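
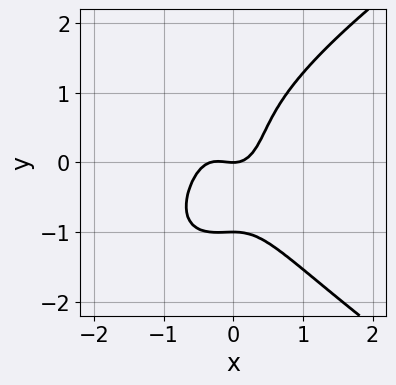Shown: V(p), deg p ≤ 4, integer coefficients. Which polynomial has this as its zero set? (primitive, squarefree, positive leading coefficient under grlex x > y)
First, deg p = 4. No degree-3 curve has this shape.
Next, from the axis intercepts and sections: among the integer gridlines, it crosses the y-axis at y ∈ {-1, 0}; it crosses the x-axis at the gridline x = 0.
Finally, assembling these constraints gives the stated polynomial.

y^4 - 3*x^3 - x^2 + y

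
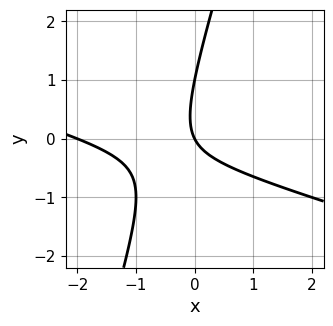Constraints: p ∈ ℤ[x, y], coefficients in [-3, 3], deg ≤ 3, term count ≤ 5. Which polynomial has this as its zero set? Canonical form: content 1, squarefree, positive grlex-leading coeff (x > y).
x^2 + 3*x*y - y^2 + 2*x + y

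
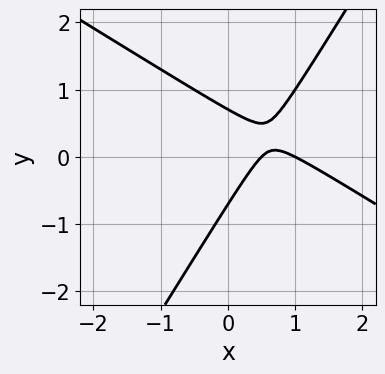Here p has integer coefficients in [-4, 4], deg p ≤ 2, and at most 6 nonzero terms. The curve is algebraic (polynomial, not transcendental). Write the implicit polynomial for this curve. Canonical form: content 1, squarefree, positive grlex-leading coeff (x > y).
2*x^2 + 2*x*y - 2*y^2 - 3*x + 1

1. Degree: the shape is more complex than any degree-1 curve, so deg p = 2.
2. From the axis intercepts and sections: it meets the x-axis at x = 1 (among the integer gridlines).
3. Together with the visible shape, these determine p as stated.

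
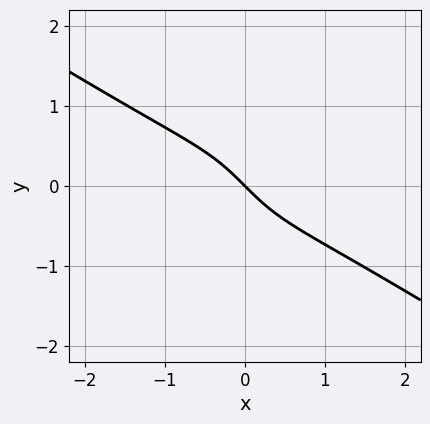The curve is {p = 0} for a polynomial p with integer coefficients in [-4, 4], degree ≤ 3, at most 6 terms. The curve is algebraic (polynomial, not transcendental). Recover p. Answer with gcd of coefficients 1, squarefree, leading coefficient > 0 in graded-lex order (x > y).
1. deg p = 3. A generic line meets the curve in up to 3 points.
2. Observable constraints: it meets the y-axis at y = 0 (among the integer gridlines); it crosses the x-axis at the gridline x = 0.
3. Assembling these constraints gives the stated polynomial.

x^3 + x^2*y - x*y^2 + x + y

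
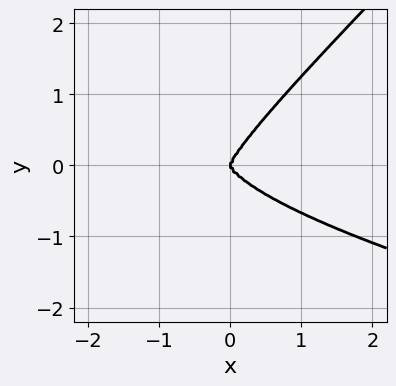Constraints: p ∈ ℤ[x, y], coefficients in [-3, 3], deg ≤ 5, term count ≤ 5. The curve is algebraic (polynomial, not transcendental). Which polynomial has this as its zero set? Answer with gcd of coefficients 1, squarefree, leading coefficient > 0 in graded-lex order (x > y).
First, deg p = 4. The shape is more complex than any degree-3 curve.
Next, checking where it meets the axes: it crosses the x-axis at the gridline x = 0; it meets the y-axis at y = 0 (among the integer gridlines).
Finally, solving for integer coefficients yields p as stated.

2*x*y^3 - 2*y^4 + x^3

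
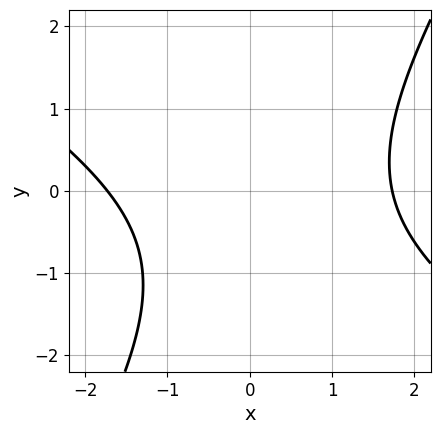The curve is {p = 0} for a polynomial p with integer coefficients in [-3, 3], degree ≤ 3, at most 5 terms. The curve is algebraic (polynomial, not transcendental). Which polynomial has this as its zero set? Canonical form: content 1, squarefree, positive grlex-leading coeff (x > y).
deg p = 2. A generic line meets the curve in up to 2 points.
Observable constraints: it misses every integer gridline on the y-axis.
Solving for integer coefficients yields p as stated.

x^2 + x*y - y^2 - y - 3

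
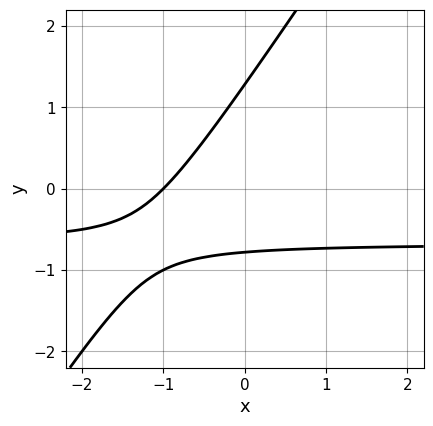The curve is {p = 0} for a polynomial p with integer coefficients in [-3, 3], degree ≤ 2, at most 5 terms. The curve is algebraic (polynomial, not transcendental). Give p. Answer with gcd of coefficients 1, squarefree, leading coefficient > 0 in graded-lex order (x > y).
(a) The degree is 2 — the shape is more complex than any degree-1 curve.
(b) Checking where it meets the axes: it meets the x-axis at x = -1 (among the integer gridlines).
(c) Matching integer coefficients to the picture gives p.

3*x*y - 2*y^2 + 2*x + y + 2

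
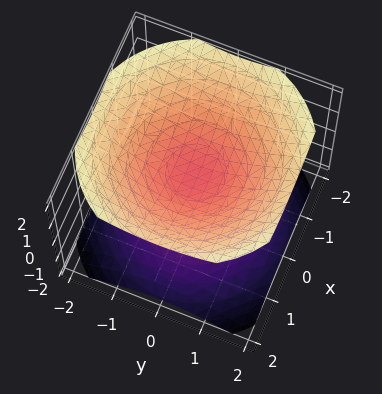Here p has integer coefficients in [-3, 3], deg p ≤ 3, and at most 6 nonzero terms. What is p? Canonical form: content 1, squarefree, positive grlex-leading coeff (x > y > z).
2*x^2 + 2*y^2 - 3*z^2 + 1

First, the picture has 2 separate pieces. Treating them together as one polynomial.
Then, deg p = 2. No degree-1 surface has this shape.
Next, by symmetry, the z-axis is an axis of rotation, so x and y enter only as x² + y².
Next, observable constraints: it misses every integer gridline on the y-axis; a circular section at z = 1 has radius exactly 1.
Finally, together with the visible shape, these determine p as stated.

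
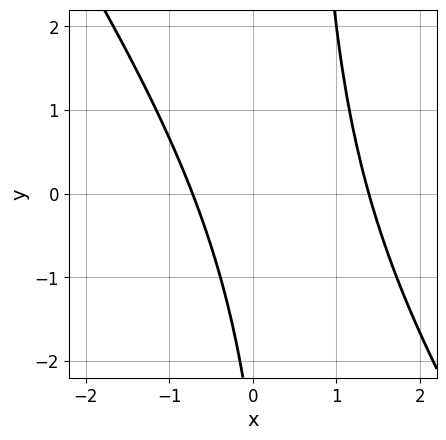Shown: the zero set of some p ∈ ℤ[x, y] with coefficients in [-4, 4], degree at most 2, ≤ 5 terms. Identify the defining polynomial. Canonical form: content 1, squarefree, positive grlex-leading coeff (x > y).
1. Degree: the shape is more complex than any degree-1 curve, so deg p = 2.
2. Observable constraints: no y-intercept at any integer in the box.
3. The integer polynomial consistent with all of this is the stated p.

3*x^2 + 2*x*y - 2*x - y - 3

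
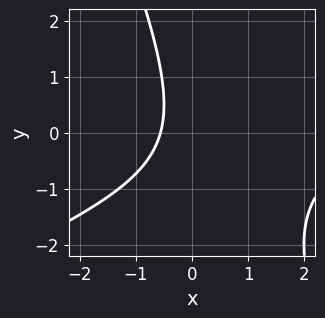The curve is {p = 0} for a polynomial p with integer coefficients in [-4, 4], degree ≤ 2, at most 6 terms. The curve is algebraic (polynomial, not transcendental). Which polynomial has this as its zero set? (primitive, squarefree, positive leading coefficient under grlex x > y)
(a) The degree is 2 — the shape is more complex than any degree-1 curve.
(b) From the visible intercepts: the curve avoids every integer y-axis point in the box.
(c) The integer polynomial consistent with all of this is the stated p.

x^2 - 2*x*y - y^2 - 3*x - 2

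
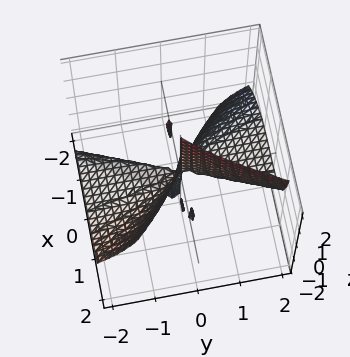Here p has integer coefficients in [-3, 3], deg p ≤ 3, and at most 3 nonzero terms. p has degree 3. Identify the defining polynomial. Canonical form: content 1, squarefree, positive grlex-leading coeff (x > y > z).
deg p = 3. A generic line meets the surface in up to 3 points.
From the axis intercepts and sections: every point of the y-axis in the box is on the surface; one x-axis crossing is at x = 0; every point of the z-axis in the box is on the surface.
Putting this together gives p.

x^3 + x*y*z - y^2*z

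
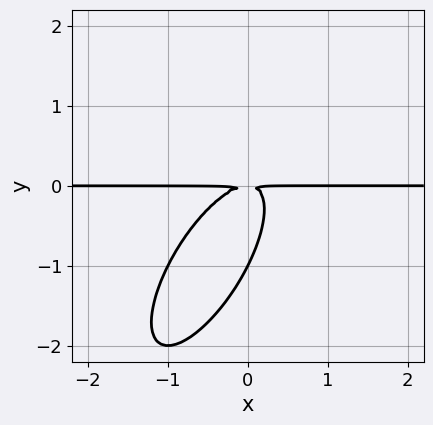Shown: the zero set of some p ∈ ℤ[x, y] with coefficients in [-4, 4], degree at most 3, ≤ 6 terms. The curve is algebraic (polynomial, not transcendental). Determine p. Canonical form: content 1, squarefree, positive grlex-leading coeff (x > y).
2*x^2*y - 2*x*y^2 + y^3 + y^2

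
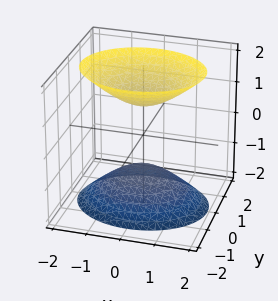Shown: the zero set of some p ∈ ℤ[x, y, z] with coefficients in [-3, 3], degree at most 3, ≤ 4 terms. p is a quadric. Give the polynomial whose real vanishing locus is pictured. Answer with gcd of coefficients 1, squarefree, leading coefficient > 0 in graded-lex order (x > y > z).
(a) I count 2 distinct pieces. Treating them together as one polynomial.
(b) deg p = 2. Two sheets facing apart; a quadric.
(c) Symmetries: the x ↦ −x reflection is a symmetry, so x appears only in even powers; mirror symmetry y ↦ −y ⇒ only even powers of y; the z ↦ −z reflection is a symmetry, so z appears only in even powers.
(d) From the axis intercepts and sections: no y-intercept at any integer in the box; the z-axis gridline crossings are at z ∈ {-1, 1}.
(e) Solving for integer coefficients yields p as stated.

2*x^2 + 3*y^2 - 2*z^2 + 2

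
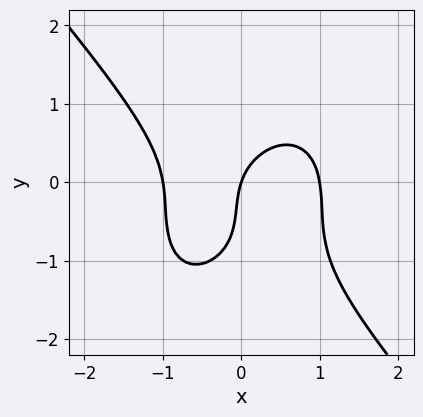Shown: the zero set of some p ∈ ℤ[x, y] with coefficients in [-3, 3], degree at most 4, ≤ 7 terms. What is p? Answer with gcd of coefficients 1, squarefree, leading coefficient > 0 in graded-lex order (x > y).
3*x^3 + 2*y^3 + 2*y^2 - 3*x + y

Degree: a generic line meets the curve in up to 3 points, so deg p = 3.
Against the integer gridlines: it meets the y-axis at y = 0 (among the integer gridlines); the x-axis gridline crossings are at x ∈ {-1, 0, 1}.
Putting this together gives p.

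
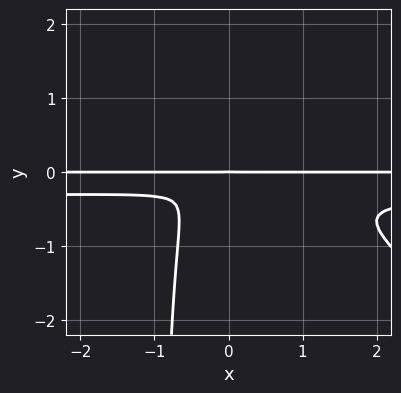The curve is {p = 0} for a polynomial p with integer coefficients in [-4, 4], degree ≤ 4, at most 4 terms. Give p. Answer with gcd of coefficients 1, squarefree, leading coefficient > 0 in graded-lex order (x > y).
3*x^2*y^2 + 3*x*y^3 + x^2*y + 3*y^3

deg p = 4. No degree-3 curve has this shape.
Checking where it meets the axes: it meets the y-axis at y = 0 (among the integer gridlines); the visible x-axis segment lies entirely on the curve.
Together with the visible shape, these determine p as stated.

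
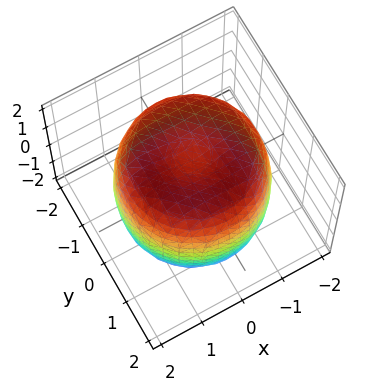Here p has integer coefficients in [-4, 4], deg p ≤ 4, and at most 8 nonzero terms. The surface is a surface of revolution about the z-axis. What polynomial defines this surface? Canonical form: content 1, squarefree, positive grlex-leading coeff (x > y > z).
First, deg p = 4.
Next, symmetries: the surface is invariant under rotation about z: p = q(x² + y², z).
Next, against the integer gridlines: a circular section at z = -1 has radius between 1 and 2.
Finally, assembling these constraints gives the stated polynomial.

x^4 + 2*x^2*y^2 + y^4 - 2*x^2 - 2*y^2 + z^2 - 2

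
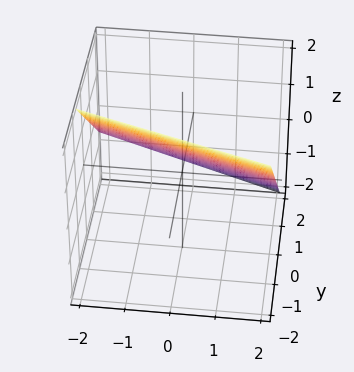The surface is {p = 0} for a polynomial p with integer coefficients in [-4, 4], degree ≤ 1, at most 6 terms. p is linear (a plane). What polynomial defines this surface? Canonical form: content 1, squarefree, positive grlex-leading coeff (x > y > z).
x + 3*y + 3*z - 2

1. Degree: every cross-section is a straight line — this is a plane, so deg p = 1.
2. From the visible intercepts: it meets the x-axis at x = 2 (among the integer gridlines).
3. Fitting integer coefficients to these (and the overall shape) gives p.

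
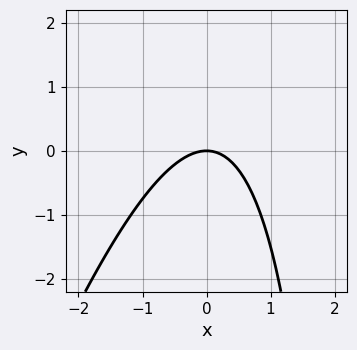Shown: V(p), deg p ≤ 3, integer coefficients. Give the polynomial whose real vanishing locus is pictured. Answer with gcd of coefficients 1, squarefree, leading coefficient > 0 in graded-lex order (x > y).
3*x^2 - x*y + 3*y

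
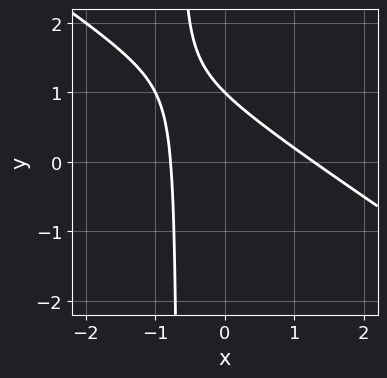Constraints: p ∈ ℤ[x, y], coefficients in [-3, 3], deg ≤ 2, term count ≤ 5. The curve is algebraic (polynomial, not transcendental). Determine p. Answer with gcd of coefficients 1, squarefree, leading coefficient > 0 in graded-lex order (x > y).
deg p = 2. A generic line meets the curve in up to 2 points.
From the axis intercepts and sections: one y-axis crossing is at y = 1.
The integer polynomial consistent with all of this is the stated p.

2*x^2 + 3*x*y - x + 2*y - 2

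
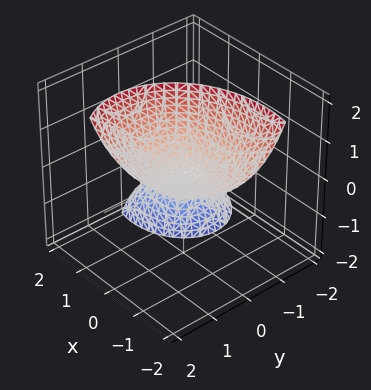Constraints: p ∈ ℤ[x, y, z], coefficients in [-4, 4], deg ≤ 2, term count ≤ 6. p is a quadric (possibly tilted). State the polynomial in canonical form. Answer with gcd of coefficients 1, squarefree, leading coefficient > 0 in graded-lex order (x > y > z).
2*x^2 + 3*x*z + 3*y^2 - 3*y*z - 2*z

First, the picture has 2 separate pieces. They look like related sheets of one shape, so recover p as a whole.
Next, degree: no degree-1 surface has this shape, so deg p = 2.
Next, from the visible intercepts: it crosses the x-axis at the gridline x = 0; it meets the z-axis at z = 0 (among the integer gridlines).
Finally, putting this together gives p.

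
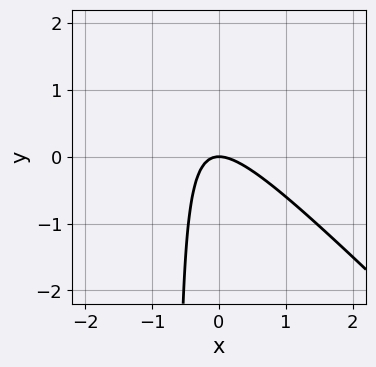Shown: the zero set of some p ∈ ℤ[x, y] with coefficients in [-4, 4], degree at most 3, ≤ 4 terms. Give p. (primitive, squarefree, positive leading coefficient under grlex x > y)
(a) Degree: no degree-1 curve has this shape, so deg p = 2.
(b) Observable constraints: it crosses the y-axis at the gridline y = 0; one x-axis crossing is at x = 0.
(c) Solving for integer coefficients yields p as stated.

3*x^2 + 3*x*y + 2*y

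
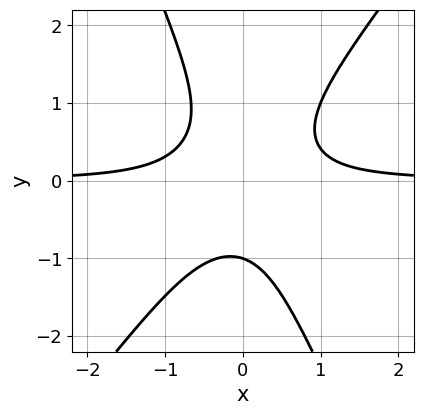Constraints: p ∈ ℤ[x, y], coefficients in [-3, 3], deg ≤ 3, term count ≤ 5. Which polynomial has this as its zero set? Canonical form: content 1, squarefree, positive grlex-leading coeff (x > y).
3*x^2*y - x*y^2 - y^3 - 1

1. The degree is 3 — no degree-2 curve has this shape.
2. Observable constraints: it crosses the y-axis at the gridline y = -1; the curve avoids every integer x-axis point in the box.
3. Fitting integer coefficients to these (and the overall shape) gives p.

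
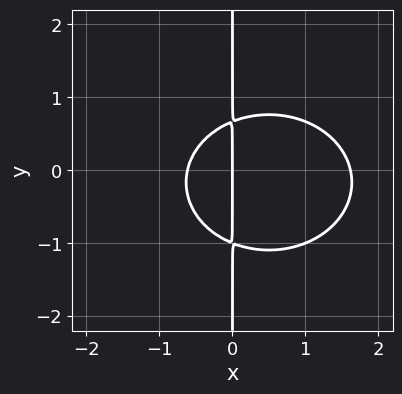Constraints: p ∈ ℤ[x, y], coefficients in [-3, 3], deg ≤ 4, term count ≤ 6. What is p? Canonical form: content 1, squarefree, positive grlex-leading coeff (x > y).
2*x^3 + 3*x*y^2 - 2*x^2 + x*y - 2*x

First, the degree is 3 — the shape is more complex than any degree-2 curve.
Then, reading off the gridlines: it crosses the x-axis at the gridline x = 0; every point of the y-axis in the box is on the curve.
Finally, putting this together gives p.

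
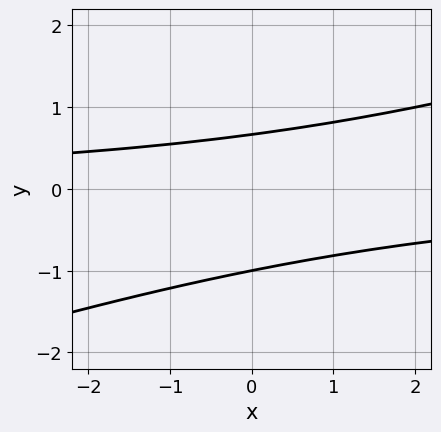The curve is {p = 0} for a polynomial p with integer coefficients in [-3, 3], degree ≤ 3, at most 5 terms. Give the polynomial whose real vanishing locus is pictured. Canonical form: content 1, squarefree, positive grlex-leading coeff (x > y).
x*y - 3*y^2 - y + 2

(a) The degree is 2 — the shape is more complex than any degree-1 curve.
(b) Checking where it meets the axes: it meets the y-axis at y = -1 (among the integer gridlines); no x-intercept at any integer in the box.
(c) Solving for integer coefficients yields p as stated.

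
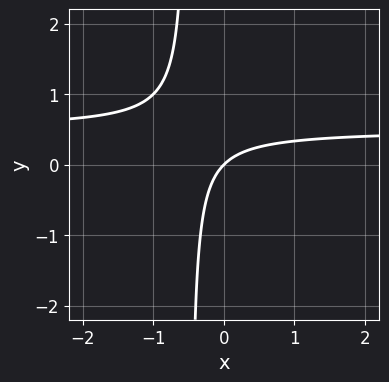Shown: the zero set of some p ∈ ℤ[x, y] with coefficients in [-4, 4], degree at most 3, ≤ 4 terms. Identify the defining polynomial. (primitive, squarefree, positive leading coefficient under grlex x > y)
(a) deg p = 2. The shape is more complex than any degree-1 curve.
(b) From the visible intercepts: it crosses the y-axis at the gridline y = 0; one x-axis crossing is at x = 0.
(c) These observations pin down the coefficients.

2*x*y - x + y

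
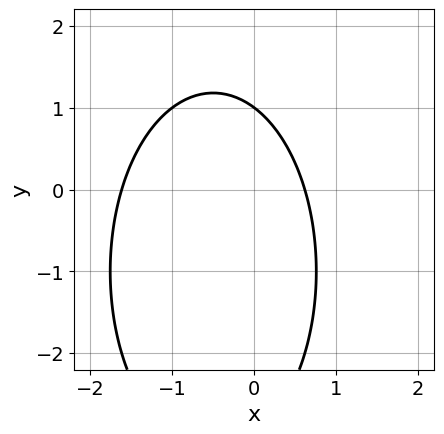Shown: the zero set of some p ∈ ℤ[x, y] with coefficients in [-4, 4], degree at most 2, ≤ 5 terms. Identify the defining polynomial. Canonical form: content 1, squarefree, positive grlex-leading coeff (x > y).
3*x^2 + y^2 + 3*x + 2*y - 3

(a) deg p = 2. No degree-1 curve has this shape.
(b) Checking where it meets the axes: it crosses the y-axis at the gridline y = 1.
(c) Fitting integer coefficients to these (and the overall shape) gives p.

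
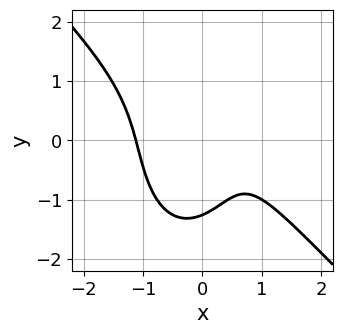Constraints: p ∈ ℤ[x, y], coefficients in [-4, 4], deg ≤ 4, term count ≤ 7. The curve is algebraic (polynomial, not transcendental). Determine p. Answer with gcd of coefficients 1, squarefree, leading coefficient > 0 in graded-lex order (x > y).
3*x^3 + 2*x^2*y + y^3 - 2*x + 2

First, the degree is 3 — no degree-2 curve has this shape.
Finally, putting this together gives p.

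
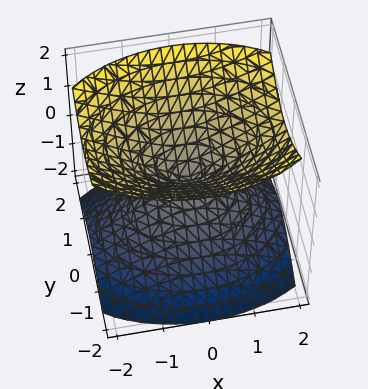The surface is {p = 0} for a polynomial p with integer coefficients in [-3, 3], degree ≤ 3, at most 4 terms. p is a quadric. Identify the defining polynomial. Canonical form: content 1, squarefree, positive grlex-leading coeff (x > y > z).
I count 2 distinct pieces. Treating them together as one polynomial.
The degree is 2 — a double cone through the origin; a quadric.
Symmetries: it's symmetric under y → −y, forcing even powers of y; mirror symmetry z ↦ −z ⇒ only even powers of z; the x ↦ −x reflection is a symmetry, so x appears only in even powers.
Against the integer gridlines: one z-axis crossing is at z = 0; one y-axis crossing is at y = 0.
These observations pin down the coefficients.

x^2 + 2*y^2 - 2*z^2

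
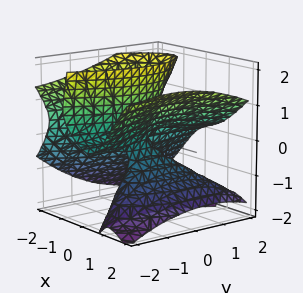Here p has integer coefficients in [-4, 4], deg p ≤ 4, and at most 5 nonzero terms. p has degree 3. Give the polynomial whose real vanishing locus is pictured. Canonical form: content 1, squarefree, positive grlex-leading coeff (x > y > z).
First, deg p = 3. No degree-2 surface has this shape.
Next, against the integer gridlines: it crosses the x-axis at the gridline x = 0; every point of the z-axis in the box is on the surface; the visible y-axis segment lies entirely on the surface.
Finally, the integer polynomial consistent with all of this is the stated p.

2*x^3 - x^2*y - 3*x*z^2 - y^2*z + x*y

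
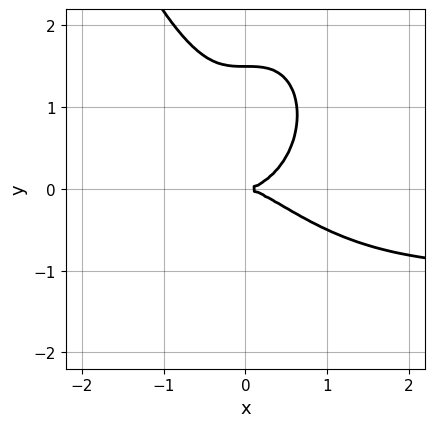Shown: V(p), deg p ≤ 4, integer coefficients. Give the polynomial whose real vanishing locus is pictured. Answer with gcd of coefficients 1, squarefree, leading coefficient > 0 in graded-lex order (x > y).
2*x^3*y + 2*x^3 + 2*y^3 - 3*y^2

(a) Degree: the shape is more complex than any degree-3 curve, so deg p = 4.
(b) From the axis intercepts and sections: it crosses the y-axis at the gridline y = 0; it meets the x-axis at x = 0 (among the integer gridlines).
(c) Assembling these constraints gives the stated polynomial.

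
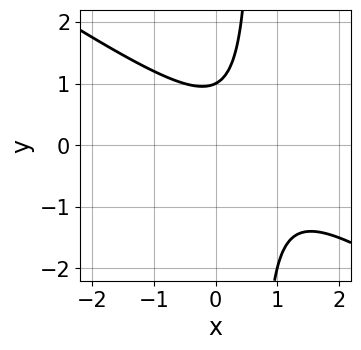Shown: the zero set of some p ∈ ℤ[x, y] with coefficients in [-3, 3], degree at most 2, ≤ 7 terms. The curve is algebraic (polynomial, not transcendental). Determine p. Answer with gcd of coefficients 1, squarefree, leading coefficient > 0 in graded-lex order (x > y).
2*x^2 + 3*x*y - 2*x - 2*y + 2

(a) deg p = 2.
(b) Reading off the gridlines: no x-intercept at any integer in the box; one y-axis crossing is at y = 1.
(c) Matching integer coefficients to the picture gives p.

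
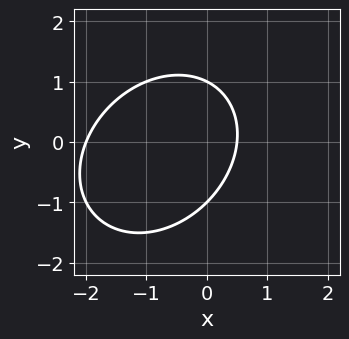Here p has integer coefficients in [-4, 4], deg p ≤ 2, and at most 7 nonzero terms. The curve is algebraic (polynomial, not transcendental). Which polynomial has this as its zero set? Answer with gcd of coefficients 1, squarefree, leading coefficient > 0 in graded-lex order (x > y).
1. The degree is 2 — the shape is more complex than any degree-1 curve.
2. From the axis intercepts and sections: one x-axis crossing is at x = -2; the y-axis gridline crossings are at y ∈ {-1, 1}.
3. The integer polynomial consistent with all of this is the stated p.

2*x^2 - x*y + 2*y^2 + 3*x - 2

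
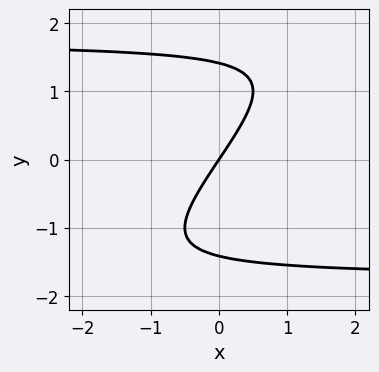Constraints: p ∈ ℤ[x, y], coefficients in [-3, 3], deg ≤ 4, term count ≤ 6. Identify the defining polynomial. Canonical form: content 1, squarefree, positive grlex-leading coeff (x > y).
First, the degree is 3 — the shape is more complex than any degree-2 curve.
Next, observable constraints: it meets the y-axis at y = 0 (among the integer gridlines); it crosses the x-axis at the gridline x = 0.
Finally, putting this together gives p.

x*y^2 - y^3 - 3*x + 2*y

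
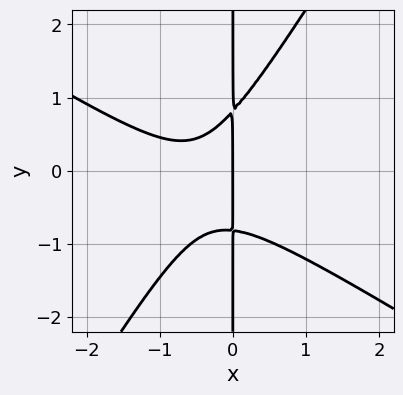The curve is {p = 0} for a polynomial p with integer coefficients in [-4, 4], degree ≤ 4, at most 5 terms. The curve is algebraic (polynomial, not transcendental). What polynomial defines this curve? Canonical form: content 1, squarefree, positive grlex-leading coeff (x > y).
First, deg p = 3. No degree-2 curve has this shape.
Then, from the visible intercepts: it crosses the x-axis at the gridline x = 0; every point of the y-axis in the box is on the curve.
Finally, matching integer coefficients to the picture gives p.

3*x^3 + 3*x^2*y - 3*x*y^2 + 3*x^2 + 2*x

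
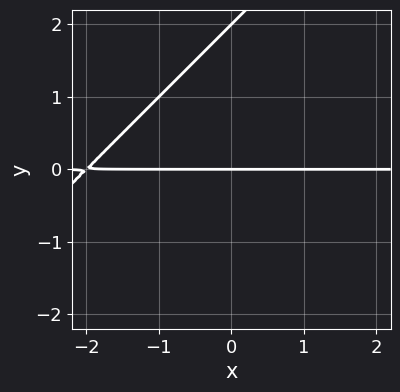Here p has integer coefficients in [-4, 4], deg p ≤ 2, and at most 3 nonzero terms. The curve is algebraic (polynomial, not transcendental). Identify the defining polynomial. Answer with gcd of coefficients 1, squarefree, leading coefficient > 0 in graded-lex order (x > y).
1. Degree: the shape is more complex than any degree-1 curve, so deg p = 2.
2. From the visible intercepts: among the integer gridlines, it crosses the y-axis at y ∈ {0, 2}; the visible x-axis segment lies entirely on the curve.
3. Assembling these constraints gives the stated polynomial.

x*y - y^2 + 2*y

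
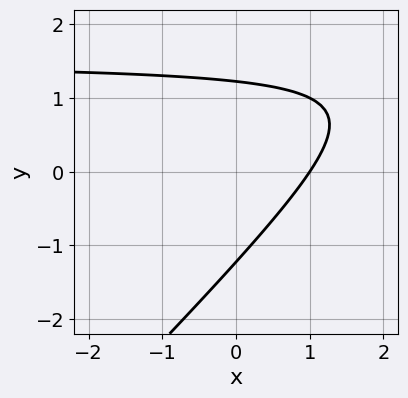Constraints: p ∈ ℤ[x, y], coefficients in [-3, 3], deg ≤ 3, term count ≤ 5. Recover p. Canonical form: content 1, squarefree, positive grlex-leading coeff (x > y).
1. Degree: a generic line meets the curve in up to 2 points, so deg p = 2.
2. Checking where it meets the axes: one x-axis crossing is at x = 1.
3. Matching integer coefficients to the picture gives p.

2*x*y - 2*y^2 - 3*x + 3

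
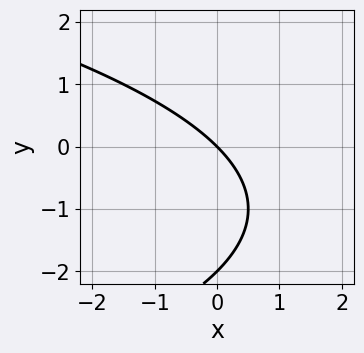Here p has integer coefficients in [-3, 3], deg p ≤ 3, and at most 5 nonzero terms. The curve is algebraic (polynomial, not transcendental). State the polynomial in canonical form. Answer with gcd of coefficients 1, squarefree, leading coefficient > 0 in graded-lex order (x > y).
(a) deg p = 2. No degree-1 curve has this shape.
(b) Reading off the gridlines: it crosses the x-axis at the gridline x = 0; among the integer gridlines, it crosses the y-axis at y ∈ {-2, 0}.
(c) Assembling these constraints gives the stated polynomial.

y^2 + 2*x + 2*y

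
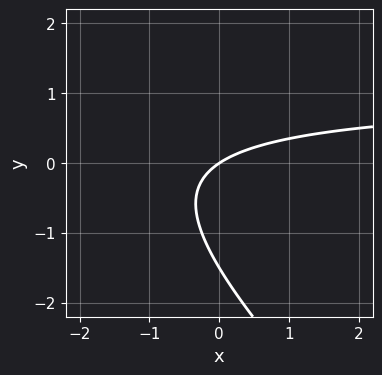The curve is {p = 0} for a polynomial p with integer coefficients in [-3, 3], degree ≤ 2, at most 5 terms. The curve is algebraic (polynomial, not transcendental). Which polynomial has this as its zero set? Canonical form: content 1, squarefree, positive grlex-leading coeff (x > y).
2*x*y + 2*y^2 - 2*x + 3*y

(a) deg p = 2. A generic line meets the curve in up to 2 points.
(b) Against the integer gridlines: it crosses the x-axis at the gridline x = 0; it meets the y-axis at y = 0 (among the integer gridlines).
(c) Solving for integer coefficients yields p as stated.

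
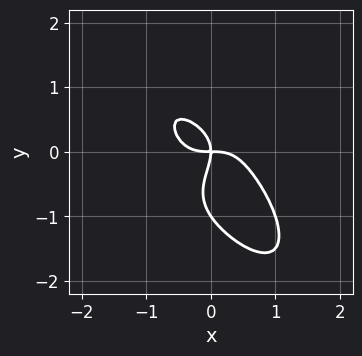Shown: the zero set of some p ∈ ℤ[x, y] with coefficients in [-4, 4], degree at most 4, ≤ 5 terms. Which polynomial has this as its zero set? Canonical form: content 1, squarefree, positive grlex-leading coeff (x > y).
3*x^4 + x*y^3 + 2*y^4 + 2*y^3 + 2*x*y

(a) deg p = 4. No degree-3 curve has this shape.
(b) Checking where it meets the axes: among the integer gridlines, it crosses the y-axis at y ∈ {-1, 0}; one x-axis crossing is at x = 0.
(c) Fitting integer coefficients to these (and the overall shape) gives p.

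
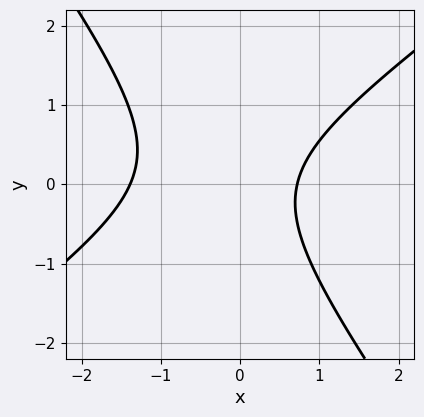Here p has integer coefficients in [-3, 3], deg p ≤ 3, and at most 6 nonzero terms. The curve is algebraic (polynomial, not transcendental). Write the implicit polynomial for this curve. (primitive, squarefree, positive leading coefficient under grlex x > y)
3*x^2 - 2*x*y - 3*y^2 + 2*x - 3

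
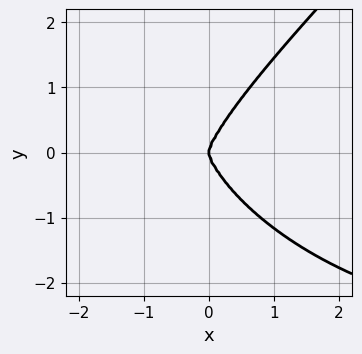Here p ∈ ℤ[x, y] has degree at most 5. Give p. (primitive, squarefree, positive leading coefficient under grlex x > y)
x^3*y - y^4 + 3*x^3

First, deg p = 4.
Then, from the visible intercepts: it crosses the x-axis at the gridline x = 0; it crosses the y-axis at the gridline y = 0.
Finally, together with the visible shape, these determine p as stated.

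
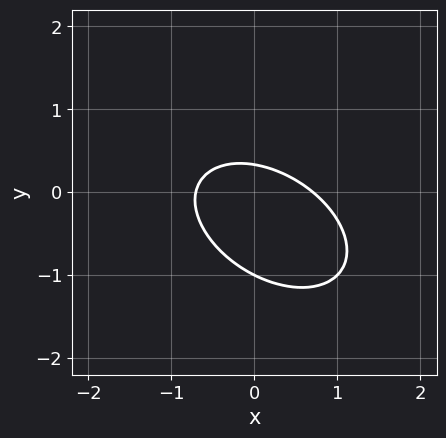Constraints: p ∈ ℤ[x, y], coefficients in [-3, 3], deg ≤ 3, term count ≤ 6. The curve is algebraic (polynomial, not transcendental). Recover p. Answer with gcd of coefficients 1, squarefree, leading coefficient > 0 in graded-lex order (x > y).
2*x^2 + 2*x*y + 3*y^2 + 2*y - 1

(a) Degree: a generic line meets the curve in up to 2 points, so deg p = 2.
(b) Checking where it meets the axes: one y-axis crossing is at y = -1.
(c) Solving for integer coefficients yields p as stated.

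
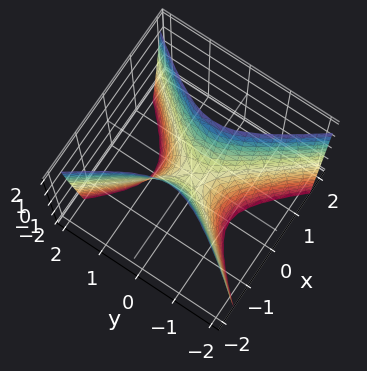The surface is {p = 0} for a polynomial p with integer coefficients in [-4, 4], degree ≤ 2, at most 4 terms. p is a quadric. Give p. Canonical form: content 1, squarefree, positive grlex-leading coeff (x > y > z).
First, degree: a saddle surface; a quadric, so deg p = 2.
Next, symmetries: it's symmetric under x → −x, forcing even powers of x; it's symmetric under y → −y, forcing even powers of y.
Next, from the axis intercepts and sections: it crosses the y-axis at the gridline y = 0; it meets the x-axis at x = 0 (among the integer gridlines); it crosses the z-axis at the gridline z = 0.
Finally, these observations pin down the coefficients.

3*x^2 - 2*y^2 - z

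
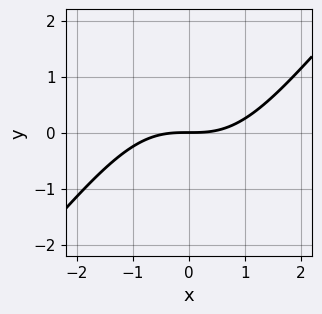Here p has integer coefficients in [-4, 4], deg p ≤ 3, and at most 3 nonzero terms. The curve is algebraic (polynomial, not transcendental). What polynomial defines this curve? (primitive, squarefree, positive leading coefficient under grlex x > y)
First, deg p = 3. The shape is more complex than any degree-2 curve.
Then, checking where it meets the axes: it crosses the y-axis at the gridline y = 0; one x-axis crossing is at x = 0.
Finally, assembling these constraints gives the stated polynomial.

x^3 - x^2*y - 3*y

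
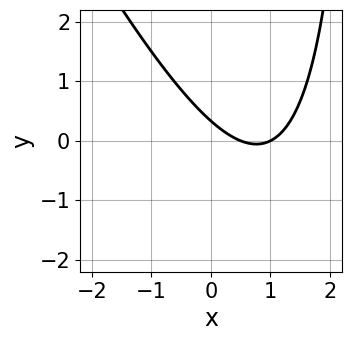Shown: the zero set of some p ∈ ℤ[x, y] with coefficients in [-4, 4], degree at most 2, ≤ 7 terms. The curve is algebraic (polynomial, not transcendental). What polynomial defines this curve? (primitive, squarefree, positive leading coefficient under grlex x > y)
2*x^2 + x*y - 3*x - 3*y + 1

1. Degree: the shape is more complex than any degree-1 curve, so deg p = 2.
2. From the axis intercepts and sections: one x-axis crossing is at x = 1.
3. Together with the visible shape, these determine p as stated.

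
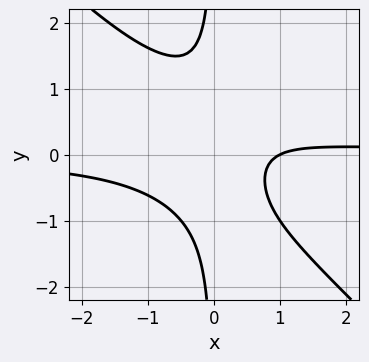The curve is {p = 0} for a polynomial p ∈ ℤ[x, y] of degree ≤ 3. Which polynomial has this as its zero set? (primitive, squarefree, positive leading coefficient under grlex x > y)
(a) The degree is 3 — no degree-2 curve has this shape.
(b) Observable constraints: it crosses the x-axis at the gridline x = 1; no y-intercept at any integer in the box.
(c) Matching integer coefficients to the picture gives p.

2*x^2*y + 2*x*y^2 - x + 1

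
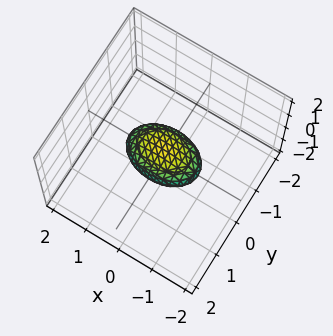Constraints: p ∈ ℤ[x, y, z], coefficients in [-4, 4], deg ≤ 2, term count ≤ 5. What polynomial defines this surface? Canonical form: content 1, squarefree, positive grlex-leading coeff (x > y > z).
x^2 + 2*y^2 + 3*z^2 - 1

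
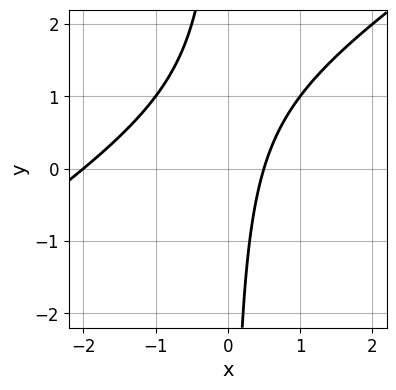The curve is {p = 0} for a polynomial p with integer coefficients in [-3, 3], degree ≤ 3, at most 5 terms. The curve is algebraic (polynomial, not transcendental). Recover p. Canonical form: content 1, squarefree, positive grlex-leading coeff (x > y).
First, the degree is 2 — the shape is more complex than any degree-1 curve.
Then, reading off the gridlines: no y-intercept at any integer in the box; it meets the x-axis at x = -2 (among the integer gridlines).
Finally, fitting integer coefficients to these (and the overall shape) gives p.

2*x^2 - 3*x*y + 3*x - 2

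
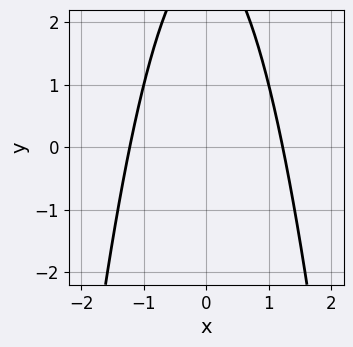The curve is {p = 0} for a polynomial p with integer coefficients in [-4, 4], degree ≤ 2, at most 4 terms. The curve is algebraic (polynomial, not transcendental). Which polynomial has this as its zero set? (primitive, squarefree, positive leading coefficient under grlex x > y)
2*x^2 + y - 3

(a) Degree: the shape is more complex than any degree-1 curve, so deg p = 2.
(b) Symmetries: mirror symmetry x ↦ −x ⇒ only even powers of x.
(c) Checking where it meets the axes: it misses every integer gridline on the y-axis.
(d) Together with the visible shape, these determine p as stated.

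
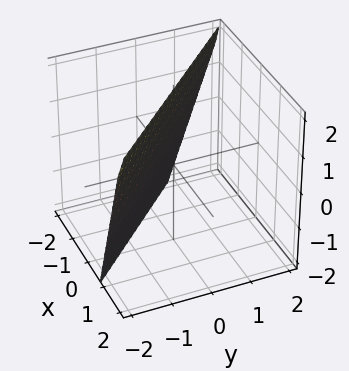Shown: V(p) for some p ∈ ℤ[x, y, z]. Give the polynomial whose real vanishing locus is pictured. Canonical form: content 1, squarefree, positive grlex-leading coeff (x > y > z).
3*x + 3*y - z + 2

First, degree: every cross-section is a straight line — this is a plane, so deg p = 1.
Then, checking where it meets the axes: it crosses the z-axis at the gridline z = 2.
Finally, putting this together gives p.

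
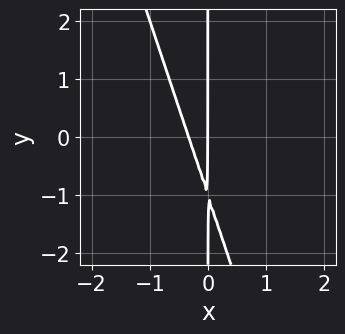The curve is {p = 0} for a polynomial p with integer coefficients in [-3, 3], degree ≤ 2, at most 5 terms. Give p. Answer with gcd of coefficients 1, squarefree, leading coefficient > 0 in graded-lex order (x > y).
3*x^2 + x*y + x

(a) The degree is 2 — the shape is more complex than any degree-1 curve.
(b) From the axis intercepts and sections: it meets the x-axis at x = 0 (among the integer gridlines); every point of the y-axis in the box is on the curve.
(c) Together with the visible shape, these determine p as stated.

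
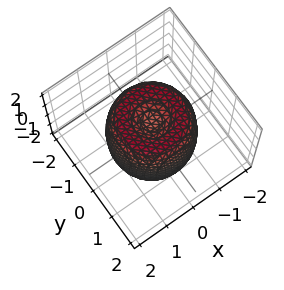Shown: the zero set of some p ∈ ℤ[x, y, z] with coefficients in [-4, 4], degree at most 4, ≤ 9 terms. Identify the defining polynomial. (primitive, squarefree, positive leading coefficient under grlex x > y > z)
2*x^4 + 4*x^2*y^2 + 2*y^4 - 3*x^2 - 3*y^2 + z^2 - 1

deg p = 4. The shape is more complex than any degree-3 surface.
Symmetries: rotational symmetry about the z-axis ⇒ p depends on x, y only through x² + y².
Reading off the gridlines: a circular section at z = 1 has radius between 1 and 2; among the integer gridlines, it crosses the z-axis at z ∈ {-1, 1}.
Solving for integer coefficients yields p as stated.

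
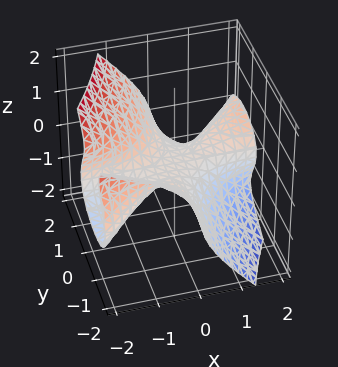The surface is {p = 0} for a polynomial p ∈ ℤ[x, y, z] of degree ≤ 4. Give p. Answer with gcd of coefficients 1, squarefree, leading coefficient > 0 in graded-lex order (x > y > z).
(a) The degree is 3 — the shape is more complex than any degree-2 surface.
(b) Observable constraints: every point of the x-axis in the box is on the surface; the visible y-axis segment lies entirely on the surface; it meets the z-axis at z = 0 (among the integer gridlines).
(c) Together with the visible shape, these determine p as stated.

x^2*y - x*y^2 - 2*x*z^2 - 2*z^3 - z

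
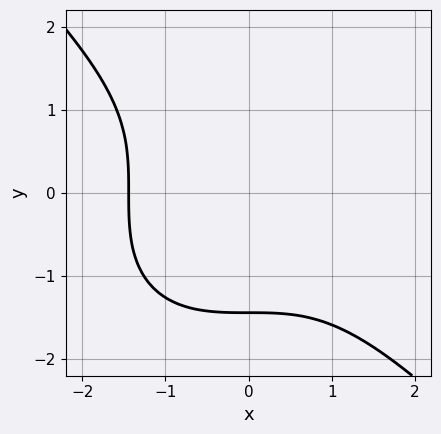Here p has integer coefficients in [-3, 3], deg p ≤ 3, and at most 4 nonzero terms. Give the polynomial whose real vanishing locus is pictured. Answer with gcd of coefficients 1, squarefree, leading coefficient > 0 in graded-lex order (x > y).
x^3 + y^3 + 3

(a) Degree: the shape is more complex than any degree-2 curve, so deg p = 3.
(b) Putting this together gives p.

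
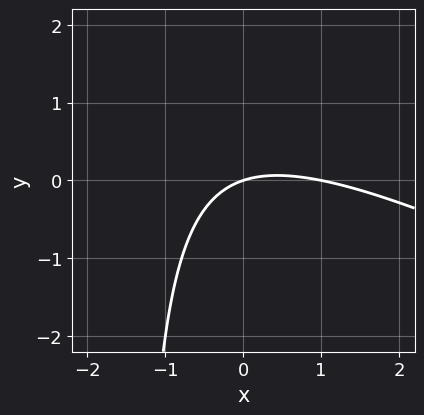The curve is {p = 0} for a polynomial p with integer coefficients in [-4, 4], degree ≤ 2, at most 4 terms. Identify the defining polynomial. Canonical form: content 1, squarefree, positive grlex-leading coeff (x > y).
First, degree: a generic line meets the curve in up to 2 points, so deg p = 2.
Next, from the axis intercepts and sections: among the integer gridlines, it crosses the x-axis at x ∈ {0, 1}; it crosses the y-axis at the gridline y = 0.
Finally, fitting integer coefficients to these (and the overall shape) gives p.

x^2 + 2*x*y - x + 3*y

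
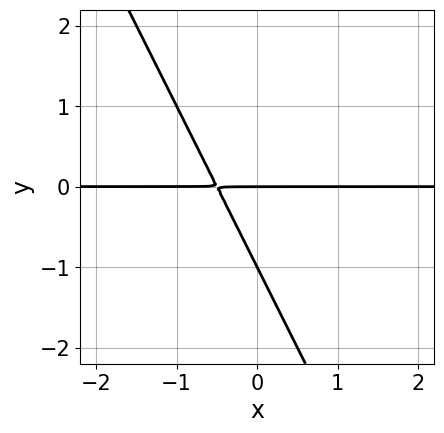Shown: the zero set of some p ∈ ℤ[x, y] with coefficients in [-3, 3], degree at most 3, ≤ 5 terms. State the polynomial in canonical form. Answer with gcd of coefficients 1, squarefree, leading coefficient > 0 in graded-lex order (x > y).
(a) The degree is 2 — a generic line meets the curve in up to 2 points.
(b) From the axis intercepts and sections: every point of the x-axis in the box is on the curve; among the integer gridlines, it crosses the y-axis at y ∈ {-1, 0}.
(c) Assembling these constraints gives the stated polynomial.

2*x*y + y^2 + y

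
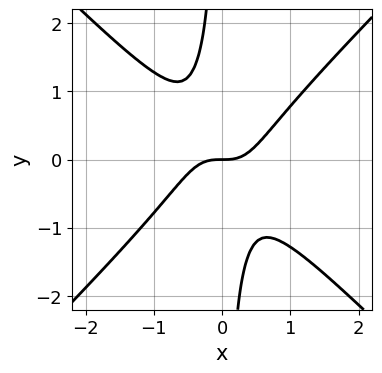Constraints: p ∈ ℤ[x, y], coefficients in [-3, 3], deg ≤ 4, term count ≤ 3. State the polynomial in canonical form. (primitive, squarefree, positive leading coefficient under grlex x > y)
First, deg p = 3. No degree-2 curve has this shape.
Then, reading off the gridlines: it meets the x-axis at x = 0 (among the integer gridlines); it crosses the y-axis at the gridline y = 0.
Finally, assembling these constraints gives the stated polynomial.

2*x^3 - 2*x*y^2 - y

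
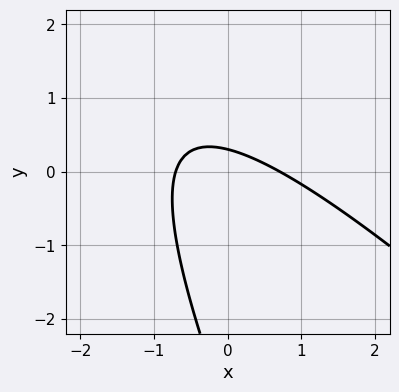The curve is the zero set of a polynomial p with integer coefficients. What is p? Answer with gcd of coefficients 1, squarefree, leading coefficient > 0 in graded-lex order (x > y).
1. Degree: the shape is more complex than any degree-1 curve, so deg p = 2.
2. Solving for integer coefficients yields p as stated.

2*x^2 + 3*x*y + y^2 + 3*y - 1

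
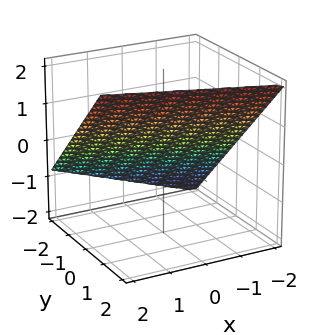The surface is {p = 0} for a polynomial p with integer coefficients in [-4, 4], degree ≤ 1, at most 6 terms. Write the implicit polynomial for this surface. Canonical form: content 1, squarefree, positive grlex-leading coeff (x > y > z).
x + 3*y - 3*z + 2

1. The degree is 1 — every cross-section is a straight line — this is a plane.
2. Against the integer gridlines: one x-axis crossing is at x = -2.
3. Assembling these constraints gives the stated polynomial.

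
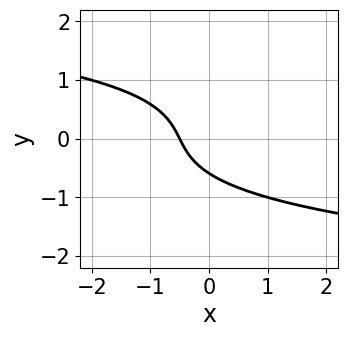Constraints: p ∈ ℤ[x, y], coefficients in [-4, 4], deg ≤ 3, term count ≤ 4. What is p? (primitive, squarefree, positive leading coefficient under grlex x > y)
1. deg p = 3.
2. Putting this together gives p.

2*y^3 + 2*x + y + 1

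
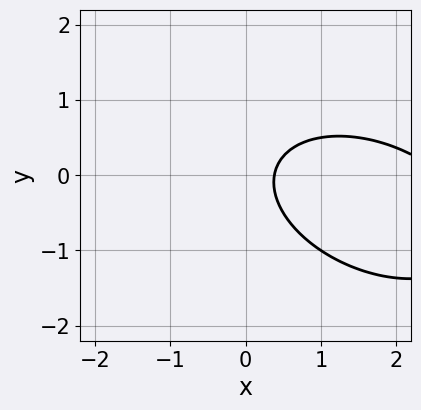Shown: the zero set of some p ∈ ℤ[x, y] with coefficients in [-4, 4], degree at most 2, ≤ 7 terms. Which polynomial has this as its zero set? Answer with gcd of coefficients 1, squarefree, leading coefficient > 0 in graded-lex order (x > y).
x^2 + x*y + 2*y^2 - 3*x + 1

Degree: the shape is more complex than any degree-1 curve, so deg p = 2.
Observable constraints: no y-intercept at any integer in the box.
Fitting integer coefficients to these (and the overall shape) gives p.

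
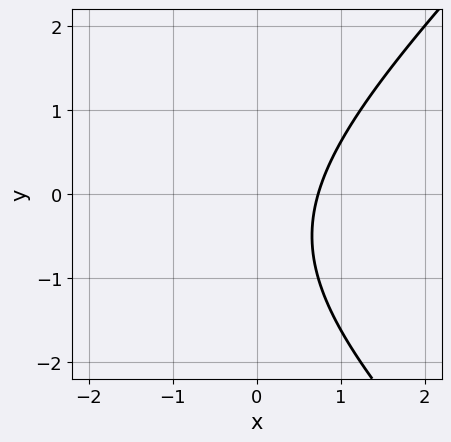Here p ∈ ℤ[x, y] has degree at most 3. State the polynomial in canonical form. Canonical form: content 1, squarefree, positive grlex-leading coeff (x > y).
deg p = 2.
Reading off the gridlines: no y-intercept at any integer in the box.
Matching integer coefficients to the picture gives p.

x^2 - y^2 + 2*x - y - 2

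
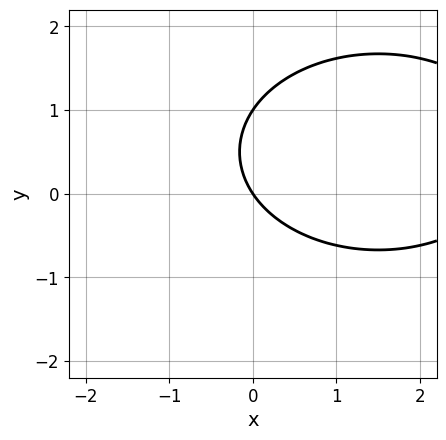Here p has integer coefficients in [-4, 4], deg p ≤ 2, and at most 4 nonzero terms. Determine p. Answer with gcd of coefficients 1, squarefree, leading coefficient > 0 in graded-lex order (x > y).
x^2 + 2*y^2 - 3*x - 2*y

(a) Degree: the shape is more complex than any degree-1 curve, so deg p = 2.
(b) Reading off the gridlines: the y-axis gridline crossings are at y ∈ {0, 1}; it crosses the x-axis at the gridline x = 0.
(c) Matching integer coefficients to the picture gives p.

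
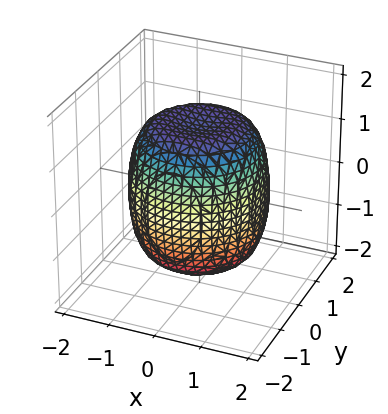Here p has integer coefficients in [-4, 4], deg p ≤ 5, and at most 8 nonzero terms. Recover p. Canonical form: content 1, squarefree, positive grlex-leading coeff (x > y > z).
(a) Degree: no degree-3 surface has this shape, so deg p = 4.
(b) Symmetry: every cross-section ⟂ z is a circle, so x, y appear only via x² + y².
(c) Checking where it meets the axes: a circular section at z = 0 has radius between 1 and 2.
(d) Solving for integer coefficients yields p as stated.

x^4 + 2*x^2*y^2 + y^4 - x^2 - y^2 + z^2 - 2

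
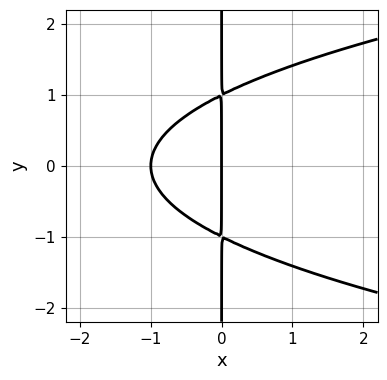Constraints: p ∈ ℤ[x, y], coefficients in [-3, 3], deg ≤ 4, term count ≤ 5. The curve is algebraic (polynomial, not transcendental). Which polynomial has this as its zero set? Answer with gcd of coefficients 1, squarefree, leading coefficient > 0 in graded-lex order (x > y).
(a) The degree is 3 — the shape is more complex than any degree-2 curve.
(b) Symmetries: mirror symmetry y ↦ −y ⇒ only even powers of y.
(c) Observable constraints: every point of the y-axis in the box is on the curve; among the integer gridlines, it crosses the x-axis at x ∈ {-1, 0}.
(d) These observations pin down the coefficients.

x*y^2 - x^2 - x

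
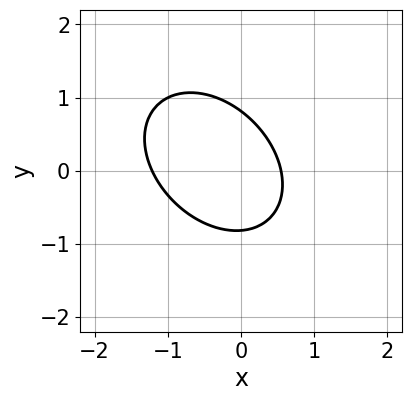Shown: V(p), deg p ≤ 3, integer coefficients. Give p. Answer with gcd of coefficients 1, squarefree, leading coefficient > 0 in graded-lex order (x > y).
3*x^2 + 2*x*y + 3*y^2 + 2*x - 2

(a) Degree: the shape is more complex than any degree-1 curve, so deg p = 2.
(b) The integer polynomial consistent with all of this is the stated p.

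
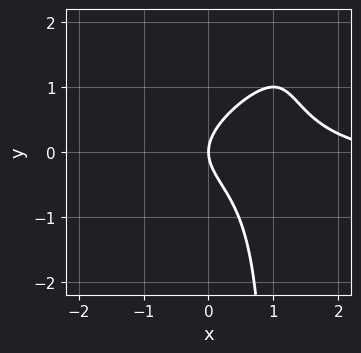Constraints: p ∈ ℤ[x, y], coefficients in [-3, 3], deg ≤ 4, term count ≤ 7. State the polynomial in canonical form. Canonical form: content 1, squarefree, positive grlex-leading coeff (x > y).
2*x^2*y - 3*x*y^2 + x^2 + 3*y^2 - 3*x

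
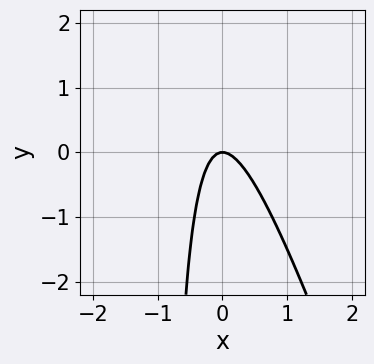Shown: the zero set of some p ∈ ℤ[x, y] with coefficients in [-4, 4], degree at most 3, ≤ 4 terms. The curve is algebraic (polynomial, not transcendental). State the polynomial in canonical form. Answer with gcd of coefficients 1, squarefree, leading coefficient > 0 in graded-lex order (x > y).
3*x^2 + x*y + y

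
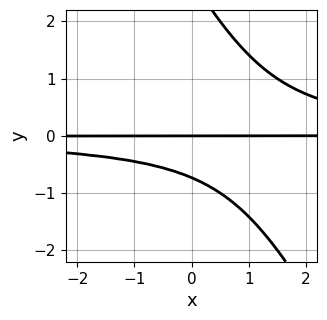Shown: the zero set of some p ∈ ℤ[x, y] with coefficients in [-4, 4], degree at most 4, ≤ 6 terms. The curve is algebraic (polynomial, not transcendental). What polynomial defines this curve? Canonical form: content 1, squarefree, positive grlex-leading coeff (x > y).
2*x*y^2 + y^3 - 2*y^2 - 2*y

The degree is 3 — no degree-2 curve has this shape.
Reading off the gridlines: it crosses the y-axis at the gridline y = 0; the visible x-axis segment lies entirely on the curve.
These observations pin down the coefficients.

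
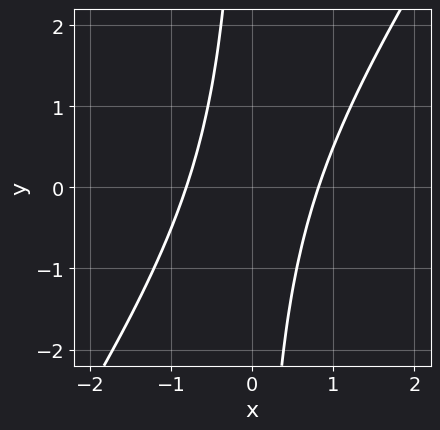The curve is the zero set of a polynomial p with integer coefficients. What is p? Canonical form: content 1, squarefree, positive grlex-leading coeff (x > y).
1. The degree is 2 — the shape is more complex than any degree-1 curve.
2. Checking where it meets the axes: no y-intercept at any integer in the box.
3. Putting this together gives p.

3*x^2 - 2*x*y - 2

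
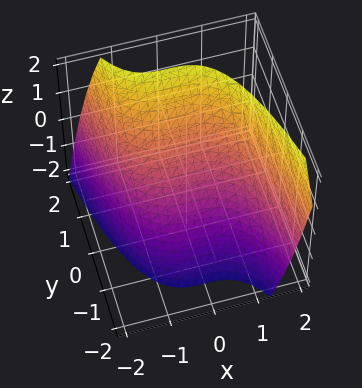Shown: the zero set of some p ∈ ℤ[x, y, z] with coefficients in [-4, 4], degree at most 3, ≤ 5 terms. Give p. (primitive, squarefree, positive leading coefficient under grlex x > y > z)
x^3 + 3*y - 2*z

deg p = 3. A generic line meets the surface in up to 3 points.
From the visible intercepts: it crosses the x-axis at the gridline x = 0; it crosses the z-axis at the gridline z = 0.
Assembling these constraints gives the stated polynomial.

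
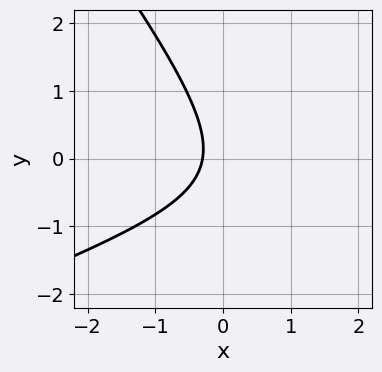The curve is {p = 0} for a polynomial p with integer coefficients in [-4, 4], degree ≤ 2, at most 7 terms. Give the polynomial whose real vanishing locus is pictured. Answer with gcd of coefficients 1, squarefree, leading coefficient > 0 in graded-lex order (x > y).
x^2 - 2*x*y - 2*y^2 - 3*x - 1

(a) The degree is 2 — no degree-1 curve has this shape.
(b) Observable constraints: the curve avoids every integer y-axis point in the box.
(c) Fitting integer coefficients to these (and the overall shape) gives p.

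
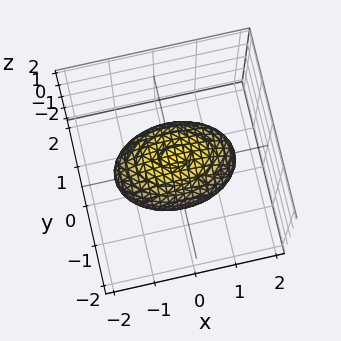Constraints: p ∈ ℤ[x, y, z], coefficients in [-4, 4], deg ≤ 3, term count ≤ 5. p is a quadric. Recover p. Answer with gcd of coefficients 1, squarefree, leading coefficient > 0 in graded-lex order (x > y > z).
(a) The degree is 2 — a closed, bounded, convex surface; a quadric.
(b) Symmetries: the z ↦ −z reflection is a symmetry, so z appears only in even powers; mirror symmetry y ↦ −y ⇒ only even powers of y; the x ↦ −x reflection is a symmetry, so x appears only in even powers.
(c) Observable constraints: the y-axis gridline crossings are at y ∈ {-1, 1}; the z-axis gridline crossings are at z ∈ {-1, 1}.
(d) Putting this together gives p.

x^2 + 2*y^2 + 2*z^2 - 2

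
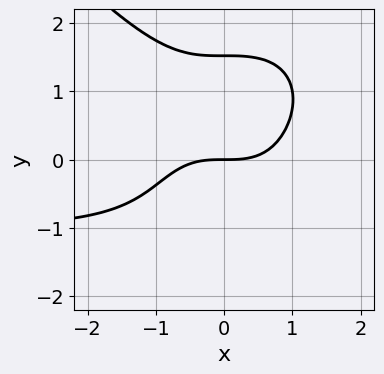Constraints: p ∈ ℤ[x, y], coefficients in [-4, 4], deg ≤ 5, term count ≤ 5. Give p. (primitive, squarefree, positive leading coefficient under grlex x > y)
x^3*y + y^4 + x^3 - y^2 - 2*y

Degree: the shape is more complex than any degree-3 curve, so deg p = 4.
Against the integer gridlines: it crosses the y-axis at the gridline y = 0; one x-axis crossing is at x = 0.
Fitting integer coefficients to these (and the overall shape) gives p.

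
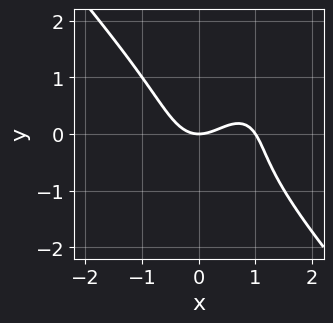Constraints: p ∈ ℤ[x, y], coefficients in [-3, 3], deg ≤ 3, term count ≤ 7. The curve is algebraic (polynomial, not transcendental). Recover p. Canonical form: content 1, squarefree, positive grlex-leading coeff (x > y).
3*x^3 + 2*y^3 - 3*x^2 - x*y + 3*y

First, deg p = 3. The shape is more complex than any degree-2 curve.
Next, observable constraints: it meets the y-axis at y = 0 (among the integer gridlines); the x-axis gridline crossings are at x ∈ {0, 1}.
Finally, these observations pin down the coefficients.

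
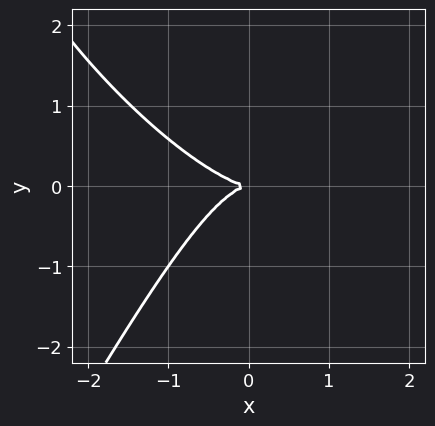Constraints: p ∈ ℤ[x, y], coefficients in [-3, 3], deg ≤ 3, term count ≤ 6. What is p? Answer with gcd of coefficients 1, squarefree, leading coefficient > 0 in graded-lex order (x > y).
First, deg p = 3. The shape is more complex than any degree-2 curve.
Next, against the integer gridlines: one x-axis crossing is at x = 0; one y-axis crossing is at y = 0.
Finally, together with the visible shape, these determine p as stated.

2*x^3 + 2*x^2*y - y^3 + 3*y^2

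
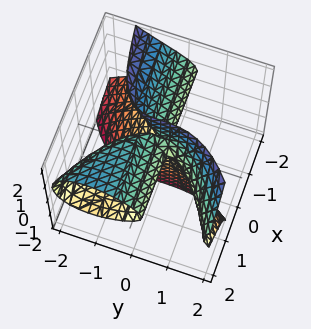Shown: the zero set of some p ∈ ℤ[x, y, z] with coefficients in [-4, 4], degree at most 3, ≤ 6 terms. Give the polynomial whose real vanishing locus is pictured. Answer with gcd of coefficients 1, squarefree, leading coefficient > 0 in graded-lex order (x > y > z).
2*x*z^2 - y^3 + 2*x*y - 2*x*z

First, deg p = 3. No degree-2 surface has this shape.
Next, against the integer gridlines: it meets the y-axis at y = 0 (among the integer gridlines); every point of the x-axis in the box is on the surface.
Finally, matching integer coefficients to the picture gives p. Check: (0, 0, -1) on the z-axis lies on the surface, and p(0, 0, -1) = 0. ✓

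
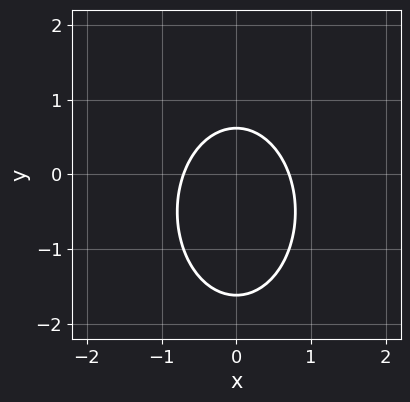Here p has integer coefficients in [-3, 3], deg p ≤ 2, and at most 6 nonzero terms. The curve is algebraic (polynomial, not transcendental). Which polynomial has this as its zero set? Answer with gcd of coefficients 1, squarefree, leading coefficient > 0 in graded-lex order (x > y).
2*x^2 + y^2 + y - 1

(a) Degree: no degree-1 curve has this shape, so deg p = 2.
(b) Symmetries: mirror symmetry x ↦ −x ⇒ only even powers of x.
(c) The integer polynomial consistent with all of this is the stated p.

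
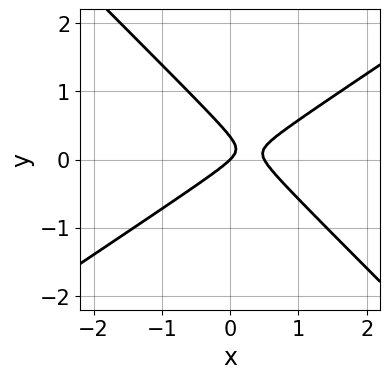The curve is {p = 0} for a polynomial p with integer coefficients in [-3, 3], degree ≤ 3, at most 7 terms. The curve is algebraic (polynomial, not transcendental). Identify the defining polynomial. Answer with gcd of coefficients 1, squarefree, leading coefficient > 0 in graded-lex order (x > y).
2*x^2 - x*y - 3*y^2 - x + y

Degree: a generic line meets the curve in up to 2 points, so deg p = 2.
Against the integer gridlines: it meets the x-axis at x = 0 (among the integer gridlines); it crosses the y-axis at the gridline y = 0.
Assembling these constraints gives the stated polynomial.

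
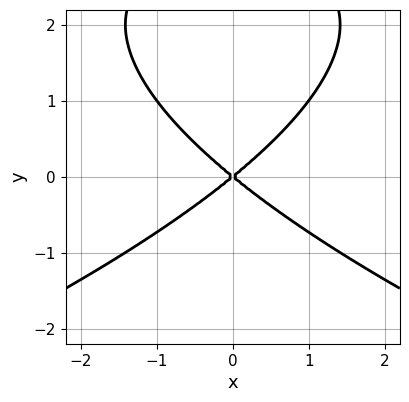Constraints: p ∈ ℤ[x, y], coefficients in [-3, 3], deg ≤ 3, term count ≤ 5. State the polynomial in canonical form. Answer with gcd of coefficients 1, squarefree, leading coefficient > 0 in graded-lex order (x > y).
y^3 + 2*x^2 - 3*y^2

First, degree: a generic line meets the curve in up to 3 points, so deg p = 3.
Then, symmetries: it's symmetric under x → −x, forcing even powers of x.
Next, checking where it meets the axes: one x-axis crossing is at x = 0; it crosses the y-axis at the gridline y = 0.
Finally, together with the visible shape, these determine p as stated.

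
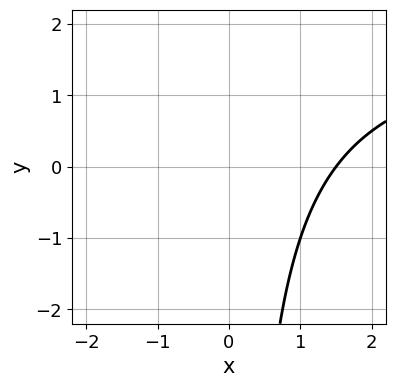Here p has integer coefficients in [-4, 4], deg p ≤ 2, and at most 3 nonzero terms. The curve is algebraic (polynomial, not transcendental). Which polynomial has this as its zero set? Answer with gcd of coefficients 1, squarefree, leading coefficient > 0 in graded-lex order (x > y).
x*y - 2*x + 3

1. deg p = 2.
2. Against the integer gridlines: it misses every integer gridline on the y-axis.
3. Solving for integer coefficients yields p as stated.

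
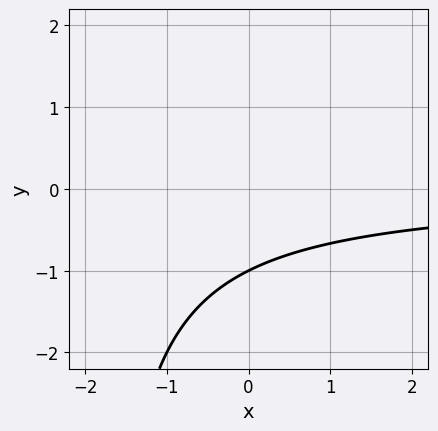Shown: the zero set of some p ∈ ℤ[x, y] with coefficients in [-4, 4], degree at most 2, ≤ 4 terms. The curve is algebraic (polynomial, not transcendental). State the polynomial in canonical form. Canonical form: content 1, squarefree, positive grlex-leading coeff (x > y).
deg p = 2. No degree-1 curve has this shape.
Reading off the gridlines: it misses every integer gridline on the x-axis; one y-axis crossing is at y = -1.
Solving for integer coefficients yields p as stated.

x*y + 2*y + 2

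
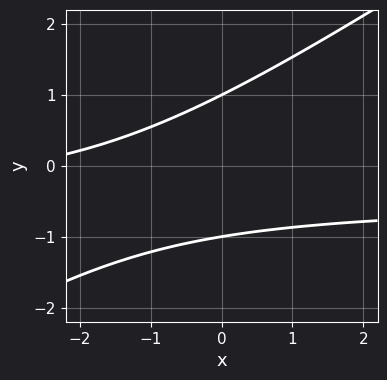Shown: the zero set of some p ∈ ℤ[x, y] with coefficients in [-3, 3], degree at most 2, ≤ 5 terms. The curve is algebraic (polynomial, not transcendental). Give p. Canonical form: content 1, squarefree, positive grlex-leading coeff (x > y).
1. Degree: a generic line meets the curve in up to 2 points, so deg p = 2.
2. Reading off the gridlines: among the integer gridlines, it crosses the y-axis at y ∈ {-1, 1}; the curve avoids every integer x-axis point in the box.
3. Solving for integer coefficients yields p as stated.

2*x*y - 3*y^2 + x + 3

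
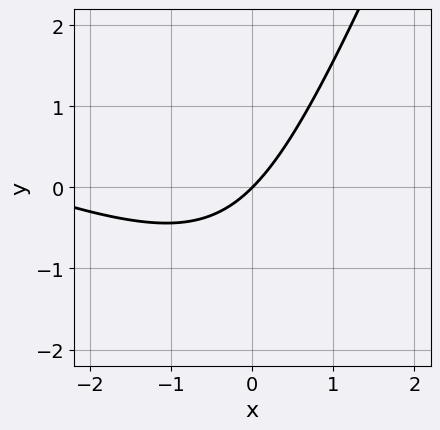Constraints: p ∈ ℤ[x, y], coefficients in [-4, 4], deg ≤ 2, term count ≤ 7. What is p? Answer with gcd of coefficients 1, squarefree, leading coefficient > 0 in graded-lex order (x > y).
x^2 + 2*x*y - y^2 + 3*x - 3*y

deg p = 2. No degree-1 curve has this shape.
From the axis intercepts and sections: it crosses the x-axis at the gridline x = 0; it meets the y-axis at y = 0 (among the integer gridlines).
Putting this together gives p.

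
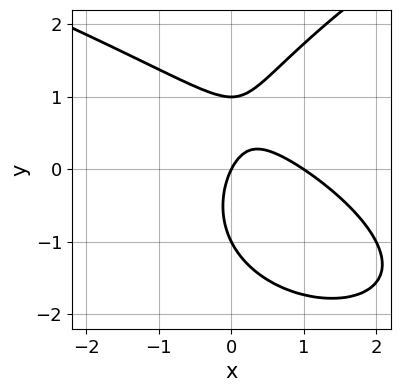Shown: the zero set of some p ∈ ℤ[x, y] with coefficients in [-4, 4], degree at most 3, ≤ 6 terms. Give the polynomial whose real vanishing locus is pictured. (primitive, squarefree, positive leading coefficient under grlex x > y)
y^3 - 2*x^2 - 2*x*y + 2*x - y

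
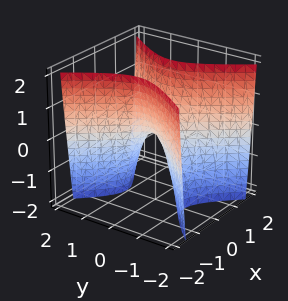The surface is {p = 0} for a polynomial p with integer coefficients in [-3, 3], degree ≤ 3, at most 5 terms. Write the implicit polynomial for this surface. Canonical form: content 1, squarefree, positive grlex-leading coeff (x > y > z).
3*x^2 - 2*y^2 - z

First, deg p = 2. A saddle surface; a quadric.
Next, symmetries: the x ↦ −x reflection is a symmetry, so x appears only in even powers; mirror symmetry y ↦ −y ⇒ only even powers of y.
Then, checking where it meets the axes: it crosses the y-axis at the gridline y = 0; one z-axis crossing is at z = 0.
Finally, together with the visible shape, these determine p as stated.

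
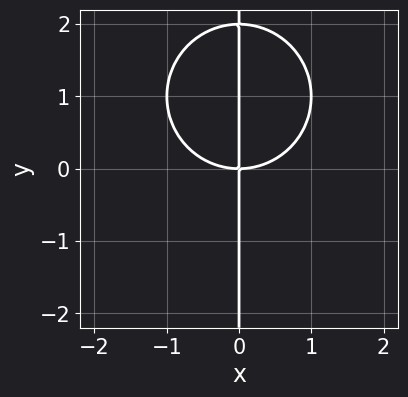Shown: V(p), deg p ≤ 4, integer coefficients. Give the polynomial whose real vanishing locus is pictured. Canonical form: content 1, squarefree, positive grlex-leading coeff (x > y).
The degree is 3 — no degree-2 curve has this shape.
Observable constraints: one x-axis crossing is at x = 0; the visible y-axis segment lies entirely on the curve.
Fitting integer coefficients to these (and the overall shape) gives p.

x^3 + x*y^2 - 2*x*y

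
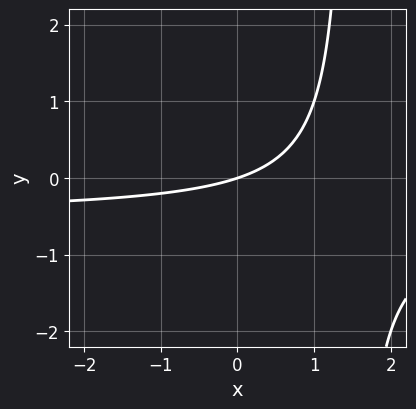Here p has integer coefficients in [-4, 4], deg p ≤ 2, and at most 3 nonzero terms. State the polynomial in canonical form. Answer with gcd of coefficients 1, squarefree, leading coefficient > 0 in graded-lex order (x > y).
The degree is 2 — no degree-1 curve has this shape.
From the axis intercepts and sections: it crosses the x-axis at the gridline x = 0; one y-axis crossing is at y = 0.
Assembling these constraints gives the stated polynomial.

2*x*y + x - 3*y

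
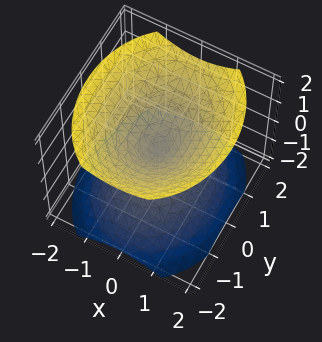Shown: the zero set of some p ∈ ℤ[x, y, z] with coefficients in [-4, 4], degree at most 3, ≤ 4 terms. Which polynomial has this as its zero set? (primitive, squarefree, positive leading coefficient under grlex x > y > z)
3*x^2 + 2*y^2 - 3*z^2

1. The picture has 2 separate pieces. They look like related sheets of one shape, so recover p as a whole.
2. Degree: a double cone through the origin; a quadric, so deg p = 2.
3. Symmetries: mirror symmetry x ↦ −x ⇒ only even powers of x; the y ↦ −y reflection is a symmetry, so y appears only in even powers; it's symmetric under z → −z, forcing even powers of z.
4. Observable constraints: it crosses the z-axis at the gridline z = 0; it meets the y-axis at y = 0 (among the integer gridlines); one x-axis crossing is at x = 0.
5. Putting this together gives p.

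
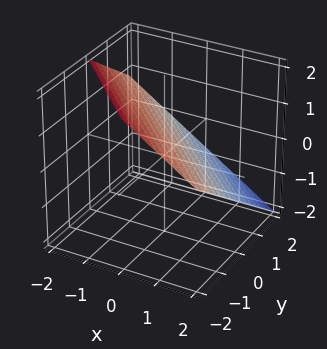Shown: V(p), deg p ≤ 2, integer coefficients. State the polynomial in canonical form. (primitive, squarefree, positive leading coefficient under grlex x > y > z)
(a) Degree: every cross-section is a straight line — this is a plane, so deg p = 1.
(b) Against the integer gridlines: one y-axis crossing is at y = 1; one x-axis crossing is at x = 1.
(c) Matching integer coefficients to the picture gives p.

2*x + 2*y + 3*z - 2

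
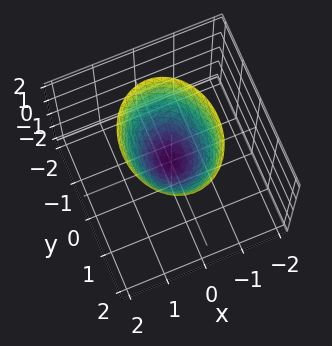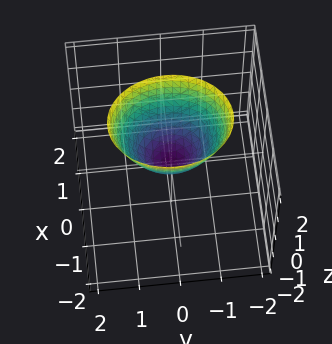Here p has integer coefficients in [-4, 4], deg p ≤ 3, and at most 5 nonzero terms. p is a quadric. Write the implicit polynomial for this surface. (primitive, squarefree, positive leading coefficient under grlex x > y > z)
3*x^2 + 2*y^2 - 2*z

deg p = 2.
Symmetries: it's symmetric under y → −y, forcing even powers of y; the x ↦ −x reflection is a symmetry, so x appears only in even powers.
From the visible intercepts: it crosses the y-axis at the gridline y = 0; one x-axis crossing is at x = 0.
Together with the visible shape, these determine p as stated.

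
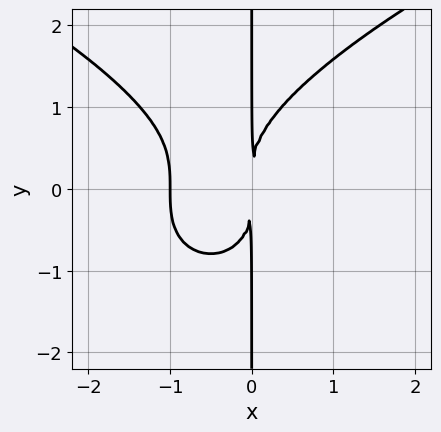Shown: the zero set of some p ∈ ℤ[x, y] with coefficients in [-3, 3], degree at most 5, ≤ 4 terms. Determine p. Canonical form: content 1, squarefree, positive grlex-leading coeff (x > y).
1. deg p = 4.
2. From the axis intercepts and sections: it meets the x-axis at x = -1 (among the integer gridlines); the visible y-axis segment lies entirely on the curve.
3. Assembling these constraints gives the stated polynomial.

x*y^3 - 2*x^3 - 2*x^2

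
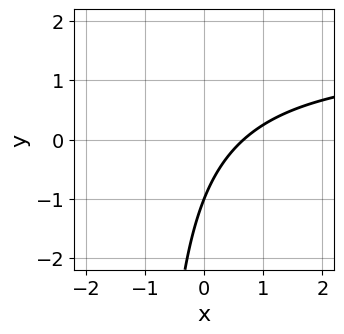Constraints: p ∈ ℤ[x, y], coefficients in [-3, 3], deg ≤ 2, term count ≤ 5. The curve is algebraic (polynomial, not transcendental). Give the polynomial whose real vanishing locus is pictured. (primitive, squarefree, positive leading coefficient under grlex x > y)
Degree: the shape is more complex than any degree-1 curve, so deg p = 2.
Reading off the gridlines: it meets the y-axis at y = -1 (among the integer gridlines).
Solving for integer coefficients yields p as stated.

2*x*y - 3*x + 2*y + 2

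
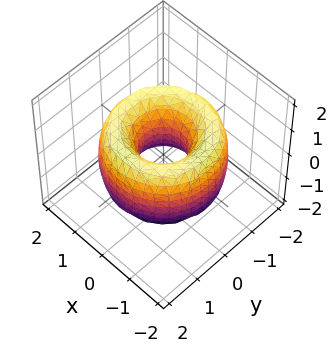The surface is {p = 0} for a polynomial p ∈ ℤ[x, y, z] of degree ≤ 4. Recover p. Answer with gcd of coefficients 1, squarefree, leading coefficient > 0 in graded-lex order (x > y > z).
First, degree: the shape is more complex than any degree-3 surface, so deg p = 4.
Next, symmetry: the surface is invariant under rotation about z: p = q(x² + y², z).
Then, checking where it meets the axes: the surface avoids every integer z-axis point in the box; a circular section at z = -1 has radius exactly 1.
Finally, fitting integer coefficients to these (and the overall shape) gives p.

x^4 + 2*x^2*y^2 + y^4 - 3*x^2 - 3*y^2 + z^2 + 1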